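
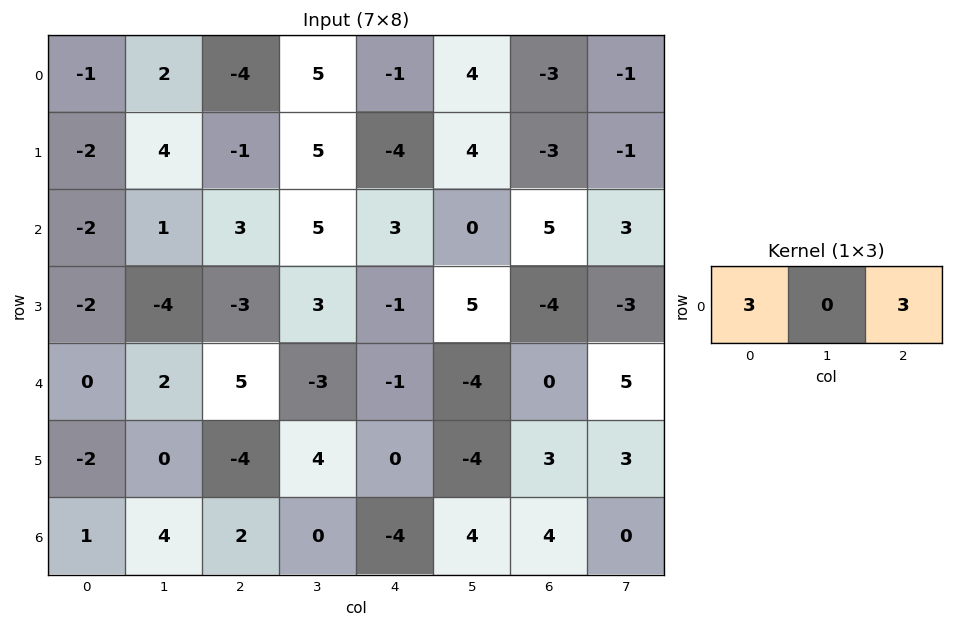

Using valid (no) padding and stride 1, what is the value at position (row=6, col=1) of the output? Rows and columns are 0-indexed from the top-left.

The receptive field on the input at this output position is [4 2 0]. Elementwise product with the kernel and sum: 4·3 + 0·3.

12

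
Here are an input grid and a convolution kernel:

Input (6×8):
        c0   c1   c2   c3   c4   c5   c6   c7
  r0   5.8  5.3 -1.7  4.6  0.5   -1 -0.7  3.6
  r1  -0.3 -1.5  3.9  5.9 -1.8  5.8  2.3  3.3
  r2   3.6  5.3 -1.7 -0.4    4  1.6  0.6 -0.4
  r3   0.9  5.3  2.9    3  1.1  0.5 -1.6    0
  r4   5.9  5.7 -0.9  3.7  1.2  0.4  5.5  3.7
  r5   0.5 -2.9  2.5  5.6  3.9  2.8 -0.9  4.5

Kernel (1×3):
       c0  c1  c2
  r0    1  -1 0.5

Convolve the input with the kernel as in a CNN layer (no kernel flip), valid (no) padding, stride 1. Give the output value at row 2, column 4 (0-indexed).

The receptive field on the input at this output position is [4 1.6 0.6]. Elementwise product with the kernel and sum: 4·1 + 1.6·-1 + 0.6·0.5.

2.7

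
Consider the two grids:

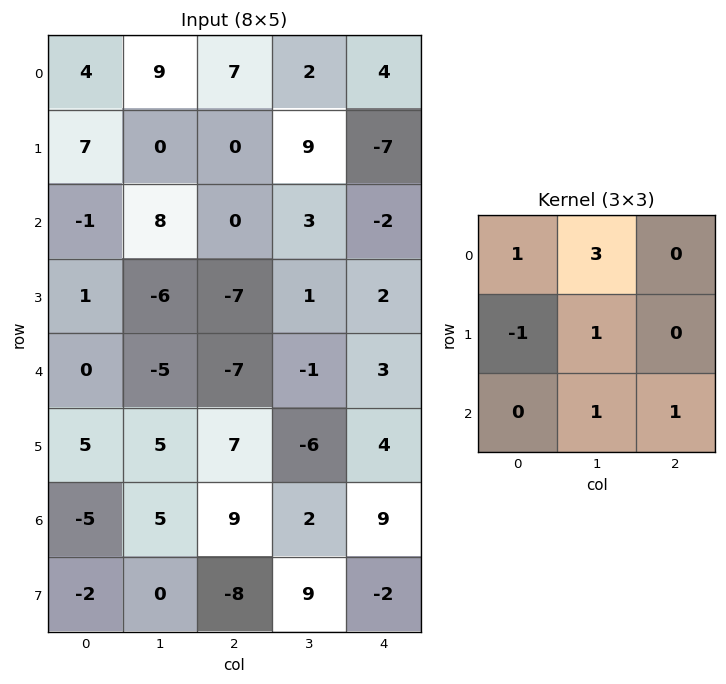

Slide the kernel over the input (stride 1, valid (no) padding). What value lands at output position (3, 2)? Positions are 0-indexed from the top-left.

0

The receptive field on the input at this output position is [-7 1 2 / -7 -1 3 / 7 -6 4]. Elementwise product with the kernel and sum: -7·1 + 1·3 + -7·-1 + -1·1 + -6·1 + 4·1.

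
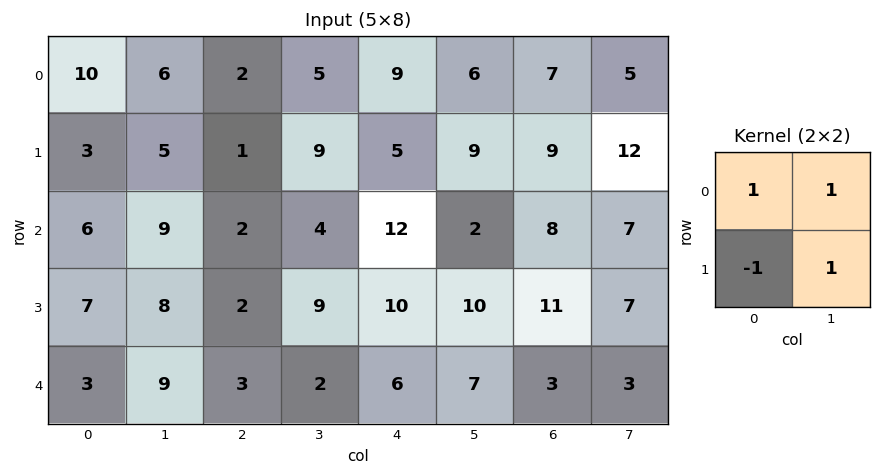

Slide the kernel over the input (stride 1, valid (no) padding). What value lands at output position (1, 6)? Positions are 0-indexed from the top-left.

20

The receptive field on the input at this output position is [9 12 / 8 7]. Elementwise product with the kernel and sum: 9·1 + 12·1 + 8·-1 + 7·1.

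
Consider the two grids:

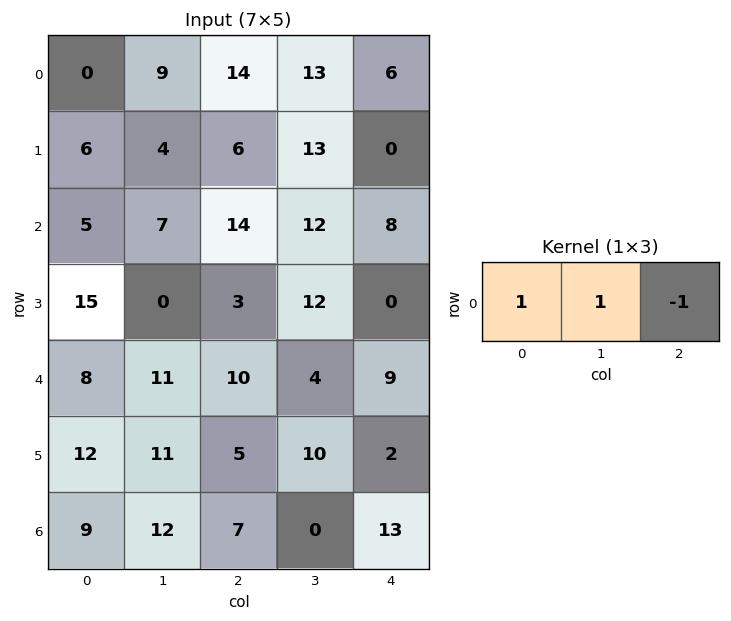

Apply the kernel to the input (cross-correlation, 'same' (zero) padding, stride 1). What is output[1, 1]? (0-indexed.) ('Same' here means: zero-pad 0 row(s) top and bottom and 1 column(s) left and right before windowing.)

The receptive field on the zero-padded input at this output position is [6 4 6]. Elementwise product with the kernel and sum: 6·1 + 4·1 + 6·-1.

4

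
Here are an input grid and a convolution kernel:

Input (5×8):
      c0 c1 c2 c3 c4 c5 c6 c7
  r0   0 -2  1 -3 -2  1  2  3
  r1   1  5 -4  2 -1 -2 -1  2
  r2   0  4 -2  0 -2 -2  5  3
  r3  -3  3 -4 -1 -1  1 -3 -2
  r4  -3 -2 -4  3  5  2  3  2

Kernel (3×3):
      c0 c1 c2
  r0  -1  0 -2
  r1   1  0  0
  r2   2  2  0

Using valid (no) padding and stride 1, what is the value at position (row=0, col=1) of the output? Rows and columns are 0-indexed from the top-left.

17

The receptive field on the input at this output position is [-2 1 -3 / 5 -4 2 / 4 -2 0]. Elementwise product with the kernel and sum: -2·-1 + -3·-2 + 5·1 + 4·2 + -2·2.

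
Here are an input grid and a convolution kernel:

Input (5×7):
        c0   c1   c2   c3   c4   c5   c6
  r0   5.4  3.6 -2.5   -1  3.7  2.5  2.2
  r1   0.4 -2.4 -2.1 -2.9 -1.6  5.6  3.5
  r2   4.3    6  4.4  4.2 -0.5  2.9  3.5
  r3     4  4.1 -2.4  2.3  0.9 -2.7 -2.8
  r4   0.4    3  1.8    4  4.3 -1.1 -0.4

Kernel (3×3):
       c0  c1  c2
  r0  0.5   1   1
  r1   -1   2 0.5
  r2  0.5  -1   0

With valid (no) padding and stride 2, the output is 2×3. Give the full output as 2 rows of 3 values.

-6.3 -5.05 17.95
12.75 10.25 1.7

Output[0,0]: The receptive field on the input at this output position is [5.4 3.6 -2.5 / 0.4 -2.4 -2.1 / 4.3 6 4.4]. Elementwise product with the kernel and sum: 5.4·0.5 + 3.6·1 + -2.5·1 + 0.4·-1 + -2.4·2 + -2.1·0.5 + 4.3·0.5 + 6·-1.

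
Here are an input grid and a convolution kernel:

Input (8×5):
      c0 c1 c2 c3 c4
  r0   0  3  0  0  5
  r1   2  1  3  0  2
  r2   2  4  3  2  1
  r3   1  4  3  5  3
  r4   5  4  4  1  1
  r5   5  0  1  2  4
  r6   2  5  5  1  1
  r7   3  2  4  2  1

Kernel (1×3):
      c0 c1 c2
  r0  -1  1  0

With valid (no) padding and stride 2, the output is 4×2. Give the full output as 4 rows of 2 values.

Output[0,0]: The receptive field on the input at this output position is [0 3 0]. Elementwise product with the kernel and sum: 0·-1 + 3·1.

3 0
2 -1
-1 -3
3 -4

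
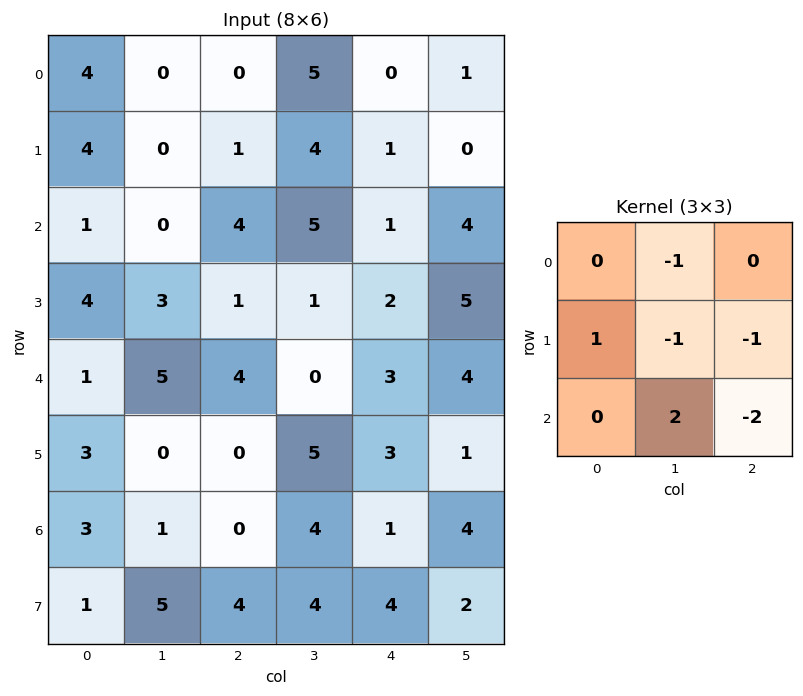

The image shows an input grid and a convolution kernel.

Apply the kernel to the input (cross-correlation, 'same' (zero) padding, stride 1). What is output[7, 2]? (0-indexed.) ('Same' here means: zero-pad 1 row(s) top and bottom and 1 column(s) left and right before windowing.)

-3

The receptive field on the zero-padded input at this output position is [1 0 4 / 5 4 4 / 0 0 0]. Elementwise product with the kernel and sum: 0·-1 + 5·1 + 4·-1 + 4·-1 + 0·2 + 0·-2.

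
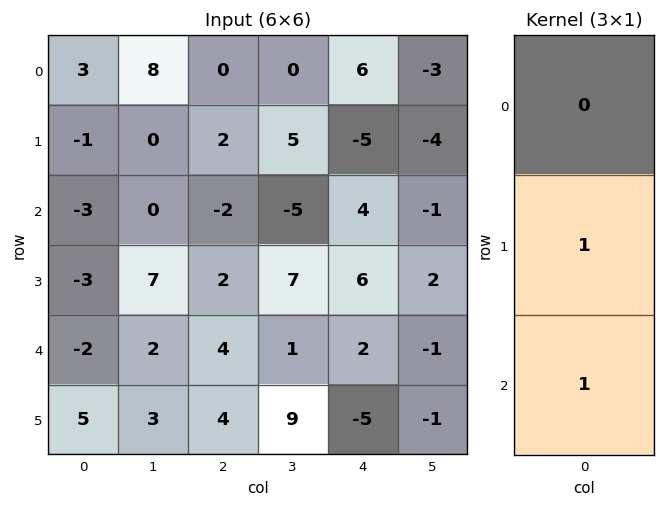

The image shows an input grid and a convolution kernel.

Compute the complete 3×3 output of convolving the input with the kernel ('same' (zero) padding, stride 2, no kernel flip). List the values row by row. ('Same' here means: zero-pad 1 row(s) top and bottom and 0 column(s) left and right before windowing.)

Output[0,0]: The receptive field on the zero-padded input at this output position is [0 / 3 / -1]. Elementwise product with the kernel and sum: 3·1 + -1·1.

2 2 1
-6 0 10
3 8 -3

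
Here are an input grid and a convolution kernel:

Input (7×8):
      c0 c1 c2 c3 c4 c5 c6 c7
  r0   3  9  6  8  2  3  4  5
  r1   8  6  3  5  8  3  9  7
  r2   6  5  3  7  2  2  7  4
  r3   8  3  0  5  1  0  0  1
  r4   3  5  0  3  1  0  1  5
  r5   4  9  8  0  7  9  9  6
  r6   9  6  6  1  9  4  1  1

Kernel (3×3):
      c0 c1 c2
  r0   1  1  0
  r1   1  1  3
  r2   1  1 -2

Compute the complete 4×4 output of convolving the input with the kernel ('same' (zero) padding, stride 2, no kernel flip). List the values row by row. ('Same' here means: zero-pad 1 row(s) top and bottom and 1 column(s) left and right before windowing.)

26 38 26 20
31 31 34 31
12 34 -1 22
31 32 29 26

Output[0,0]: The receptive field on the zero-padded input at this output position is [0 0 0 / 0 3 9 / 0 8 6]. Elementwise product with the kernel and sum: 0·1 + 0·1 + 0·1 + 3·1 + 9·3 + 0·1 + 8·1 + 6·-2.
Output[0,1]: The receptive field on the zero-padded input at this output position is [0 0 0 / 9 6 8 / 6 3 5]. Elementwise product with the kernel and sum: 0·1 + 0·1 + 9·1 + 6·1 + 8·3 + 6·1 + 3·1 + 5·-2.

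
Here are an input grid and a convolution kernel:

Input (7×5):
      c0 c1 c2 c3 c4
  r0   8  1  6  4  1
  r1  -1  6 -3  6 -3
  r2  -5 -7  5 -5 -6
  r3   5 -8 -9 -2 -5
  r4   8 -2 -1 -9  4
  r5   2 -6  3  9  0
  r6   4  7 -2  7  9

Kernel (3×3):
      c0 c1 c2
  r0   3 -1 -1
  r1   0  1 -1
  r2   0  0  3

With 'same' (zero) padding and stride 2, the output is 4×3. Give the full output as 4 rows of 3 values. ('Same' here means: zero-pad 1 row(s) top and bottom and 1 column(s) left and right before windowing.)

25 20 1
-27 19 15
-5 22 3
1 -39 36

Output[0,0]: The receptive field on the zero-padded input at this output position is [0 0 0 / 0 8 1 / 0 -1 6]. Elementwise product with the kernel and sum: 0·3 + 0·-1 + 0·-1 + 8·1 + 1·-1 + 6·3.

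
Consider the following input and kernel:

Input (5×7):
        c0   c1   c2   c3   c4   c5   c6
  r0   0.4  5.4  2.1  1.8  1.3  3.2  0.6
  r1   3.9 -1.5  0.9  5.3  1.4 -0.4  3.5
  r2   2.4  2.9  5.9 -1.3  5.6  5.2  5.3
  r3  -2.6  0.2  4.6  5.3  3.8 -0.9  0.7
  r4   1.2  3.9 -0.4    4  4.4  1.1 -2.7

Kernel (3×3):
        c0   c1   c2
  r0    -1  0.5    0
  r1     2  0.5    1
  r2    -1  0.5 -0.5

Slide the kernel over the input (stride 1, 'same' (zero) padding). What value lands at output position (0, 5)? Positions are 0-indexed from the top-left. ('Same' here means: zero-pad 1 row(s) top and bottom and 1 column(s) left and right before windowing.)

The receptive field on the zero-padded input at this output position is [0 0 0 / 1.3 3.2 0.6 / 1.4 -0.4 3.5]. Elementwise product with the kernel and sum: 0·-1 + 0·0.5 + 1.3·2 + 3.2·0.5 + 0.6·1 + 1.4·-1 + -0.4·0.5 + 3.5·-0.5.

1.45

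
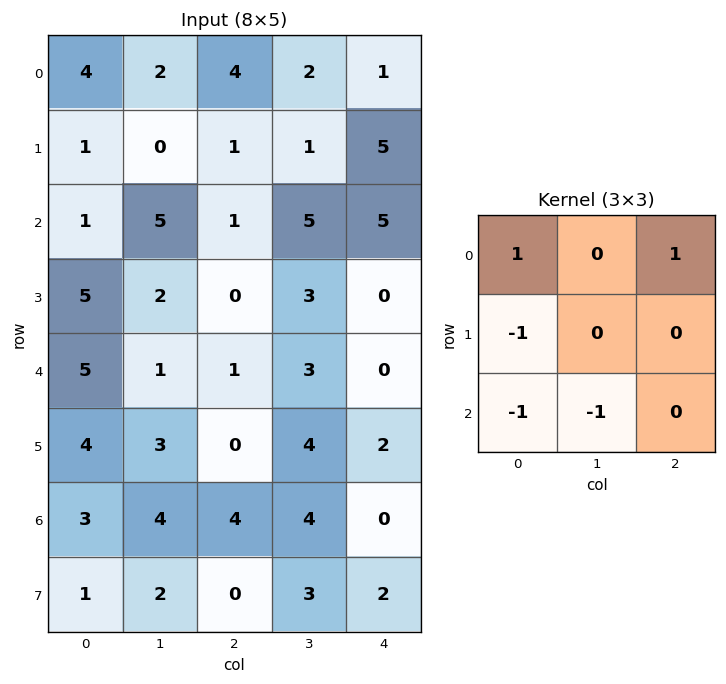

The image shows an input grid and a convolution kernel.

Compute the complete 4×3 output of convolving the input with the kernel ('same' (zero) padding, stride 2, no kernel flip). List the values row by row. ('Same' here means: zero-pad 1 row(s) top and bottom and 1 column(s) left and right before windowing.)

-1 -3 -8
-5 -6 -7
-2 1 -6
2 1 -5

Output[0,0]: The receptive field on the zero-padded input at this output position is [0 0 0 / 0 4 2 / 0 1 0]. Elementwise product with the kernel and sum: 0·1 + 0·1 + 0·-1 + 0·-1 + 1·-1.
Output[0,1]: The receptive field on the zero-padded input at this output position is [0 0 0 / 2 4 2 / 0 1 1]. Elementwise product with the kernel and sum: 0·1 + 0·1 + 2·-1 + 0·-1 + 1·-1.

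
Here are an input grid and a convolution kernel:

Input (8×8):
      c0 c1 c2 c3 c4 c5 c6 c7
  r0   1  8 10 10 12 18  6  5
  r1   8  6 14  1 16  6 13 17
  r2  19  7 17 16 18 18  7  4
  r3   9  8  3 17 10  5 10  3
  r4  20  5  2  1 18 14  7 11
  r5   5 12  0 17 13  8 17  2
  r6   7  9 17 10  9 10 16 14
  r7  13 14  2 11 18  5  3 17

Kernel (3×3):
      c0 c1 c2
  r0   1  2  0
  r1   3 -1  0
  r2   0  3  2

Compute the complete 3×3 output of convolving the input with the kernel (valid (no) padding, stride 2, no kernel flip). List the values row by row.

Output[0,0]: The receptive field on the input at this output position is [1 8 10 / 8 6 14 / 19 7 17]. Elementwise product with the kernel and sum: 1·1 + 8·2 + 8·3 + 6·-1 + 7·3 + 17·2.
Output[0,1]: The receptive field on the input at this output position is [10 10 12 / 14 1 16 / 17 16 18]. Elementwise product with the kernel and sum: 10·1 + 10·2 + 14·3 + 1·-1 + 16·3 + 18·2.

90 155 158
71 80 135
94 35 139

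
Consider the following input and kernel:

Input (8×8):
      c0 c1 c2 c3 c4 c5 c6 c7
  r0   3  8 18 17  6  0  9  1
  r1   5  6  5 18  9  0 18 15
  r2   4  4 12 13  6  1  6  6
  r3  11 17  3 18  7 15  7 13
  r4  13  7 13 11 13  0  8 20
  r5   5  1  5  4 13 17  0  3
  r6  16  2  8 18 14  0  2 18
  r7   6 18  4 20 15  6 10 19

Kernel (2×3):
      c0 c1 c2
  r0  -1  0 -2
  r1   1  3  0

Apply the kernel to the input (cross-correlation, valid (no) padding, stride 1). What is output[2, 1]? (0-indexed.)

The receptive field on the input at this output position is [4 12 13 / 17 3 18]. Elementwise product with the kernel and sum: 4·-1 + 13·-2 + 17·1 + 3·3.

-4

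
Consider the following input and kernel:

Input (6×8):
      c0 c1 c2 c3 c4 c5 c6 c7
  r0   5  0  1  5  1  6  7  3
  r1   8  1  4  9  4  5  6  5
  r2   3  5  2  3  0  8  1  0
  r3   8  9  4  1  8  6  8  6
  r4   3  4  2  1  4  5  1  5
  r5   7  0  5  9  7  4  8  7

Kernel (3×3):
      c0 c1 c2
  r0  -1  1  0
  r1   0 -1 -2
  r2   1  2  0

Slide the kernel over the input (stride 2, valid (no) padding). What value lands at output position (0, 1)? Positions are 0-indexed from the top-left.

The receptive field on the input at this output position is [1 5 1 / 4 9 4 / 2 3 0]. Elementwise product with the kernel and sum: 1·-1 + 5·1 + 9·-1 + 4·-2 + 2·1 + 3·2.

-5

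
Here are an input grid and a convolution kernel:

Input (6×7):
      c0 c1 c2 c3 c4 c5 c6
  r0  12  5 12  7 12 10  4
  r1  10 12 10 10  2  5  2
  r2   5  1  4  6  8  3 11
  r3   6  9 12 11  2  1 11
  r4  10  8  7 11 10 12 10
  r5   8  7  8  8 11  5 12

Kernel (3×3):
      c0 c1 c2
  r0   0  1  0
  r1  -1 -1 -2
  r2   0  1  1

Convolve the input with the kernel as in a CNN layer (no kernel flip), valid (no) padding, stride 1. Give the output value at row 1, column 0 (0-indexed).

The receptive field on the input at this output position is [10 12 10 / 5 1 4 / 6 9 12]. Elementwise product with the kernel and sum: 12·1 + 5·-1 + 1·-1 + 4·-2 + 9·1 + 12·1.

19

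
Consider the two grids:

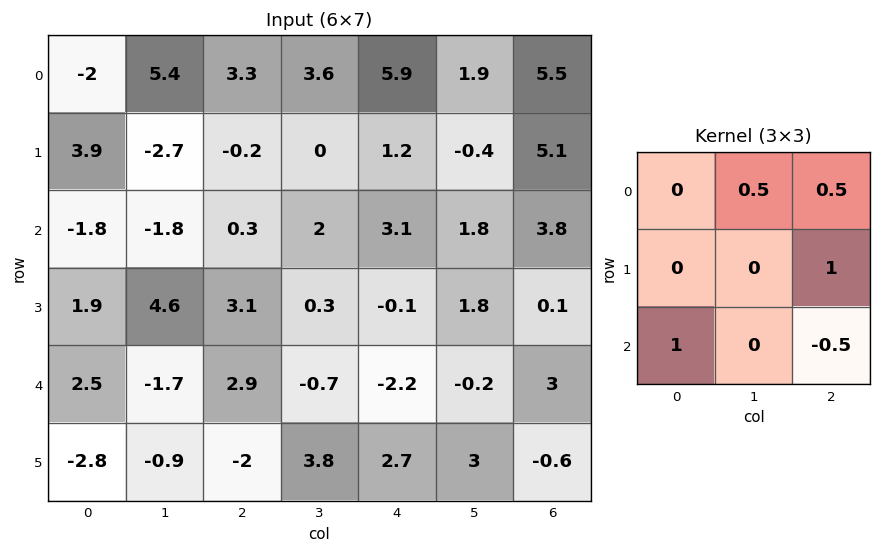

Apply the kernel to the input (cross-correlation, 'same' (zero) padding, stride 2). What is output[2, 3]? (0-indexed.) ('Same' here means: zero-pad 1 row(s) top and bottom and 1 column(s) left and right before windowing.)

3.05

The receptive field on the zero-padded input at this output position is [1.8 0.1 0 / -0.2 3 0 / 3 -0.6 0]. Elementwise product with the kernel and sum: 0.1·0.5 + 0·0.5 + 0·1 + 3·1 + 0·-0.5.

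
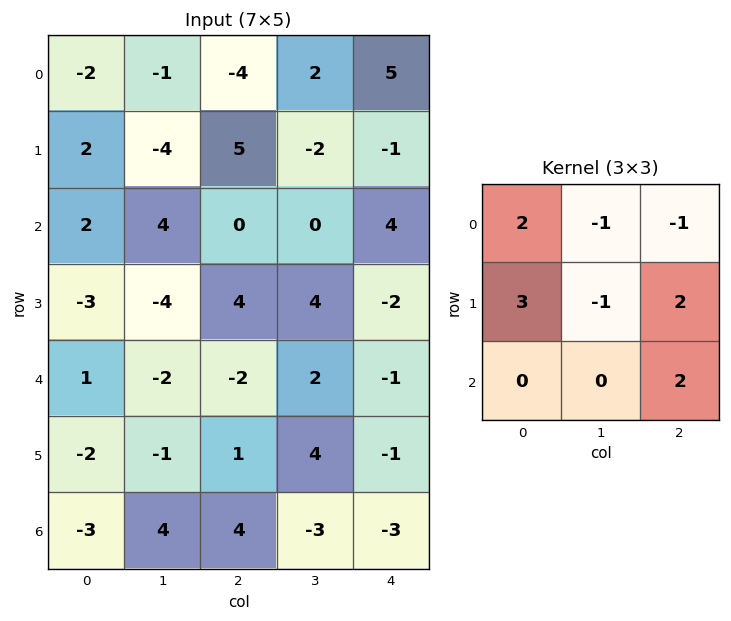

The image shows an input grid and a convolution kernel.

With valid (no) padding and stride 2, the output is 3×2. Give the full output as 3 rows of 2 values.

21 8
-1 -2
11 -14

Output[0,0]: The receptive field on the input at this output position is [-2 -1 -4 / 2 -4 5 / 2 4 0]. Elementwise product with the kernel and sum: -2·2 + -1·-1 + -4·-1 + 2·3 + -4·-1 + 5·2 + 0·2.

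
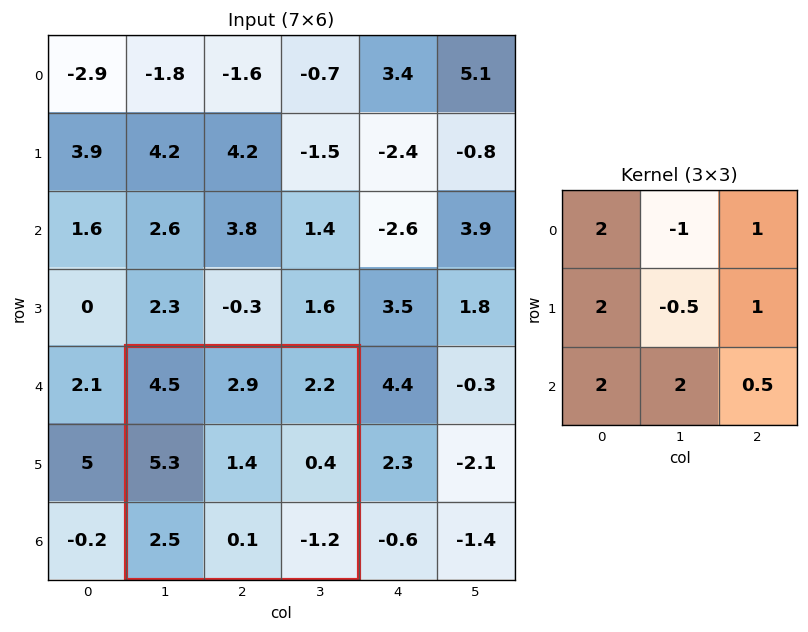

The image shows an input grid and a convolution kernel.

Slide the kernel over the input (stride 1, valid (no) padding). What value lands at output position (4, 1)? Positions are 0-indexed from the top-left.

23.2

The receptive field on the input at this output position is [4.5 2.9 2.2 / 5.3 1.4 0.4 / 2.5 0.1 -1.2]. Elementwise product with the kernel and sum: 4.5·2 + 2.9·-1 + 2.2·1 + 5.3·2 + 1.4·-0.5 + 0.4·1 + 2.5·2 + 0.1·2 + -1.2·0.5.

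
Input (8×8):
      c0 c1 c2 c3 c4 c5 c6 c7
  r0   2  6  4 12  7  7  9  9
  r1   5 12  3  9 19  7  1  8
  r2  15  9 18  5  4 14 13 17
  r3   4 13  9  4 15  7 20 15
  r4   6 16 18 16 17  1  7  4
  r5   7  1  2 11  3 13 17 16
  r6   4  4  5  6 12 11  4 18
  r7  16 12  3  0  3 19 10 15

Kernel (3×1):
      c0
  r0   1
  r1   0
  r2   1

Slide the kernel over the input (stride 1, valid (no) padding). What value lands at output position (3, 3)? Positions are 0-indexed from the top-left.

15

The receptive field on the input at this output position is [4 / 16 / 11]. Elementwise product with the kernel and sum: 4·1 + 11·1.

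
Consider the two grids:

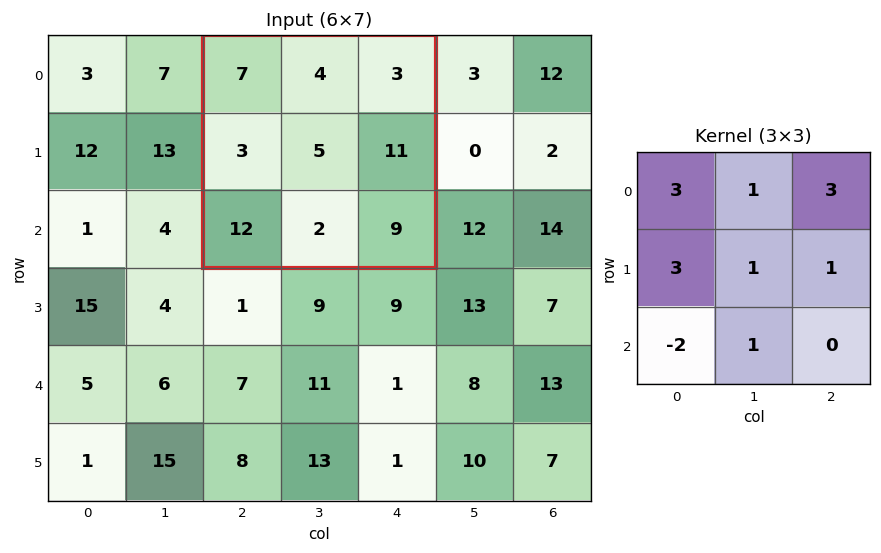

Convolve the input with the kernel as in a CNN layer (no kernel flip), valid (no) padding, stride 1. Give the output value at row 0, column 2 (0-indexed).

The receptive field on the input at this output position is [7 4 3 / 3 5 11 / 12 2 9]. Elementwise product with the kernel and sum: 7·3 + 4·1 + 3·3 + 3·3 + 5·1 + 11·1 + 12·-2 + 2·1.

37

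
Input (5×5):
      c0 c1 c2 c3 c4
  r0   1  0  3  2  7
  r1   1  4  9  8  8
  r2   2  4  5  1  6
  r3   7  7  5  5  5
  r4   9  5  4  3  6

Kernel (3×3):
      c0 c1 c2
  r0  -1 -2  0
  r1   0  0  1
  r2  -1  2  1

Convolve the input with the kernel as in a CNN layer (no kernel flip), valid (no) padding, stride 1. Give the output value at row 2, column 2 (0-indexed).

6

The receptive field on the input at this output position is [5 1 6 / 5 5 5 / 4 3 6]. Elementwise product with the kernel and sum: 5·-1 + 1·-2 + 5·1 + 4·-1 + 3·2 + 6·1.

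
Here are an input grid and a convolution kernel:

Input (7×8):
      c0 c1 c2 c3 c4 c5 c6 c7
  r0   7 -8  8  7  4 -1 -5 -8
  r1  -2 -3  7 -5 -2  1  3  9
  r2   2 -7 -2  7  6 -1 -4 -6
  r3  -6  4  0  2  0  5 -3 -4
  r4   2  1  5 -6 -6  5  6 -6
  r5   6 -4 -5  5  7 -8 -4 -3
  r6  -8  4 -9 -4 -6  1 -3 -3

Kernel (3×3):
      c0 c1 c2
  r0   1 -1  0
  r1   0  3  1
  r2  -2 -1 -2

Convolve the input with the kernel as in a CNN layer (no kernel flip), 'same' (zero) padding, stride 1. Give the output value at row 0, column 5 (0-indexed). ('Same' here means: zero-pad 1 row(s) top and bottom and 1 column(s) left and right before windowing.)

-11

The receptive field on the zero-padded input at this output position is [0 0 0 / 4 -1 -5 / -2 1 3]. Elementwise product with the kernel and sum: 0·1 + 0·-1 + -1·3 + -5·1 + -2·-2 + 1·-1 + 3·-2.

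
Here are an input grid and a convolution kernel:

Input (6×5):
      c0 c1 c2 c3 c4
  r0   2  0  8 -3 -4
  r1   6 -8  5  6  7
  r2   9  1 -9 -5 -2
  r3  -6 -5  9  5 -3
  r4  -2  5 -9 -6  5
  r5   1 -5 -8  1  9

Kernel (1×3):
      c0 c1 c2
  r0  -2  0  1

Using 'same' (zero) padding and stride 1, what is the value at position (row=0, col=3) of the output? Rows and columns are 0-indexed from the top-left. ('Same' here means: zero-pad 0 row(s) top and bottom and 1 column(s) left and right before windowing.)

-20

The receptive field on the zero-padded input at this output position is [8 -3 -4]. Elementwise product with the kernel and sum: 8·-2 + -4·1.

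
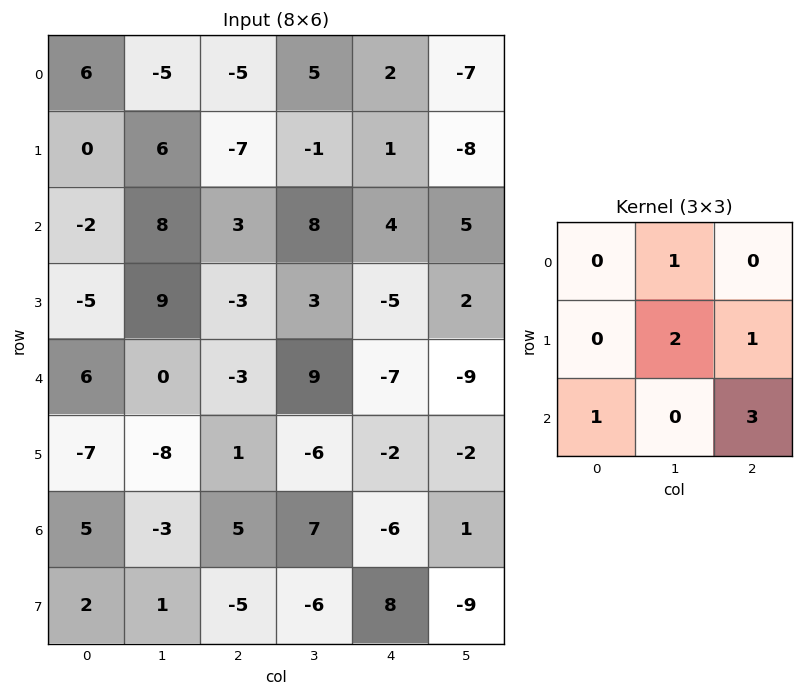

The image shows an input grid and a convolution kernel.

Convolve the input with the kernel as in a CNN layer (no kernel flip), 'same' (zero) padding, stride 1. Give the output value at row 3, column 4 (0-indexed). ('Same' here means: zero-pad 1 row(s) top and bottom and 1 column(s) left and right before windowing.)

The receptive field on the zero-padded input at this output position is [8 4 5 / 3 -5 2 / 9 -7 -9]. Elementwise product with the kernel and sum: 4·1 + -5·2 + 2·1 + 9·1 + -9·3.

-22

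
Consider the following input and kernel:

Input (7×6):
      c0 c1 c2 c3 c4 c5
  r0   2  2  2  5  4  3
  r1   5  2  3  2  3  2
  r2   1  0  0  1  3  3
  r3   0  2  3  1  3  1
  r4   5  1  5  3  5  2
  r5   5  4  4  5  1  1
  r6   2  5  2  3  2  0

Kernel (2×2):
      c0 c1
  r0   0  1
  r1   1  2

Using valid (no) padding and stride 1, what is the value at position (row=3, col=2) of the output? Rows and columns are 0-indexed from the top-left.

The receptive field on the input at this output position is [3 1 / 5 3]. Elementwise product with the kernel and sum: 1·1 + 5·1 + 3·2.

12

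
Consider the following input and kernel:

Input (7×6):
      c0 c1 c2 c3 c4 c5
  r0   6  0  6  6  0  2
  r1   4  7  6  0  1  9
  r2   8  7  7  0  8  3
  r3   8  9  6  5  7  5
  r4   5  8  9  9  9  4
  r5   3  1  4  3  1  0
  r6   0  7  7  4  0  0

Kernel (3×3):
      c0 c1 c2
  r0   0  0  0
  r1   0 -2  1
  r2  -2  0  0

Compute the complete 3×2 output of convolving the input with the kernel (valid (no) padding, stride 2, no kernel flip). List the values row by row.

Output[0,0]: The receptive field on the input at this output position is [6 0 6 / 4 7 6 / 8 7 7]. Elementwise product with the kernel and sum: 7·-2 + 6·1 + 8·-2.
Output[0,1]: The receptive field on the input at this output position is [6 6 0 / 6 0 1 / 7 0 8]. Elementwise product with the kernel and sum: 0·-2 + 1·1 + 7·-2.

-24 -13
-22 -21
2 -19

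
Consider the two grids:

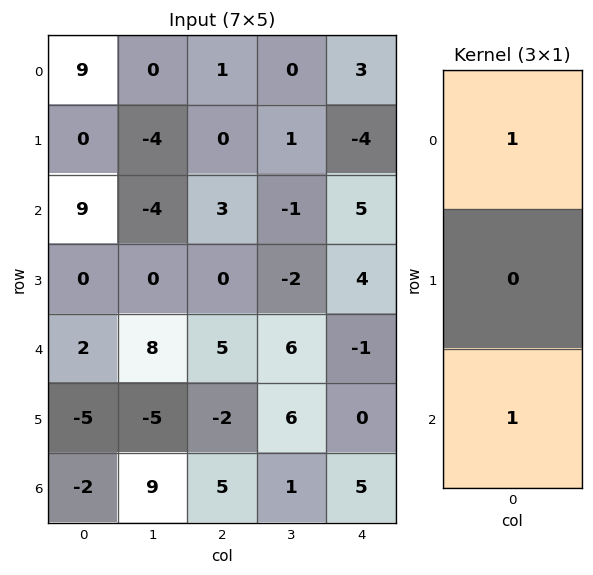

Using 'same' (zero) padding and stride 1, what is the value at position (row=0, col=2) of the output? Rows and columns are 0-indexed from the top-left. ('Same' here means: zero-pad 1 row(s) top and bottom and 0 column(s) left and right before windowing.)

The receptive field on the zero-padded input at this output position is [0 / 1 / 0]. Elementwise product with the kernel and sum: 0·1 + 0·1.

0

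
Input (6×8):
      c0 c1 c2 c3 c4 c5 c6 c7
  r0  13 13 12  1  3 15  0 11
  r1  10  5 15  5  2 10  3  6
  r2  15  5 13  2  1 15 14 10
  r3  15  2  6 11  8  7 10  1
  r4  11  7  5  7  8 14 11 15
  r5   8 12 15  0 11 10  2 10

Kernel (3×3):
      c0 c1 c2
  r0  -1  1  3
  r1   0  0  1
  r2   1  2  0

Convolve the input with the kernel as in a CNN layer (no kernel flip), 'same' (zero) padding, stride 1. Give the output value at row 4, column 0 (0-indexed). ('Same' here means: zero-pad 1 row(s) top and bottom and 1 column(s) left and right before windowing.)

44

The receptive field on the zero-padded input at this output position is [0 15 2 / 0 11 7 / 0 8 12]. Elementwise product with the kernel and sum: 0·-1 + 15·1 + 2·3 + 7·1 + 0·1 + 8·2.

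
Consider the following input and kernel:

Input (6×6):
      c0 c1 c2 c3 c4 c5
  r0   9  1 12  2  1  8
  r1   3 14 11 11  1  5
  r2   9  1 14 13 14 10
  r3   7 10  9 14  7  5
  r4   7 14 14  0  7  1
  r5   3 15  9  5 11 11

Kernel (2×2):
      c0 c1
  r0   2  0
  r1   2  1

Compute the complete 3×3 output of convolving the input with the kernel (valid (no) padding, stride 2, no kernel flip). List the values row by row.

Output[0,0]: The receptive field on the input at this output position is [9 1 / 3 14]. Elementwise product with the kernel and sum: 9·2 + 3·2 + 14·1.
Output[0,1]: The receptive field on the input at this output position is [12 2 / 11 11]. Elementwise product with the kernel and sum: 12·2 + 11·2 + 11·1.

38 57 9
42 60 47
35 51 47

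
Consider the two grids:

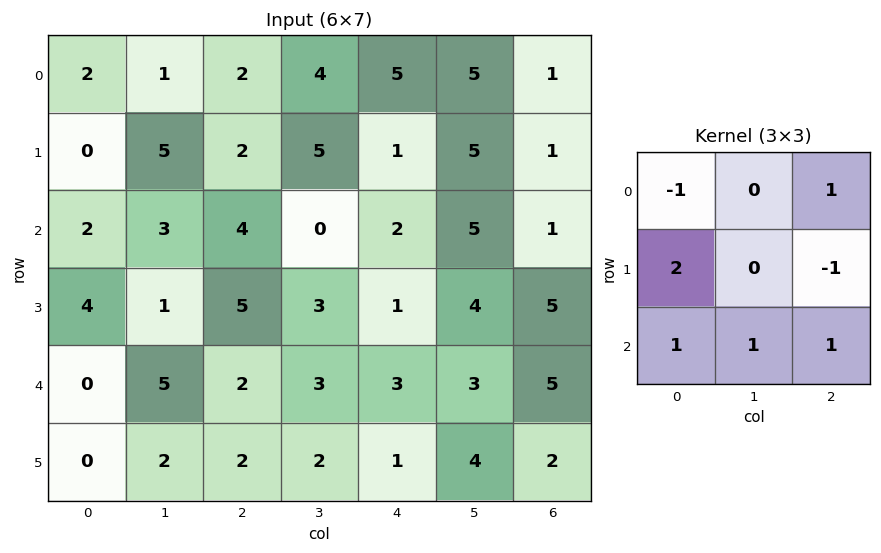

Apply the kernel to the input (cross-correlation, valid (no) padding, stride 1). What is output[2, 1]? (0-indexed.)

6

The receptive field on the input at this output position is [3 4 0 / 1 5 3 / 5 2 3]. Elementwise product with the kernel and sum: 3·-1 + 0·1 + 1·2 + 3·-1 + 5·1 + 2·1 + 3·1.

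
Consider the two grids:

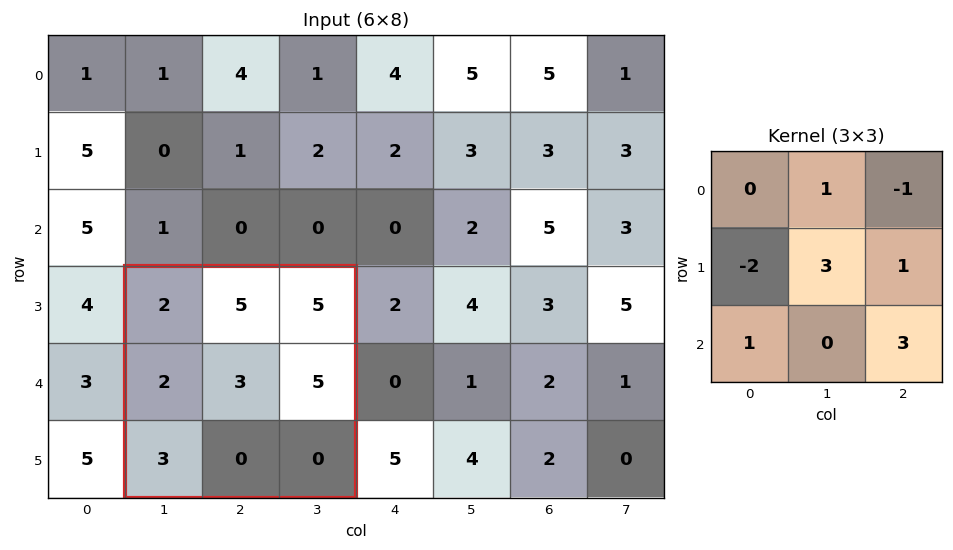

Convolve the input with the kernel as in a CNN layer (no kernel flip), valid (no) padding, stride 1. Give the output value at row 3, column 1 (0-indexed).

The receptive field on the input at this output position is [2 5 5 / 2 3 5 / 3 0 0]. Elementwise product with the kernel and sum: 5·1 + 5·-1 + 2·-2 + 3·3 + 5·1 + 3·1 + 0·3.

13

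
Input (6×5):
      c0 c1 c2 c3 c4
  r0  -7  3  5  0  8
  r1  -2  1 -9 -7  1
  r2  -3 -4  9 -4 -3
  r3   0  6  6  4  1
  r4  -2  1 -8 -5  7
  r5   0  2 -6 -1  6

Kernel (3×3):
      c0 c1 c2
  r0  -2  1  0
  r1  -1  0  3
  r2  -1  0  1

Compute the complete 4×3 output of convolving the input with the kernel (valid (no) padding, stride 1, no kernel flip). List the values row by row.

Output[0,0]: The receptive field on the input at this output position is [-7 3 5 / -2 1 -9 / -3 -4 9]. Elementwise product with the kernel and sum: -7·-2 + 3·1 + -2·-1 + -9·3 + -3·-1 + 9·1.
Output[0,1]: The receptive field on the input at this output position is [3 5 0 / 1 -9 -7 / -4 9 -4]. Elementwise product with the kernel and sum: 3·-2 + 5·1 + 1·-1 + -7·3 + -4·-1 + -4·1.

4 -23 -10
41 -21 -12
14 17 -10
-22 -25 33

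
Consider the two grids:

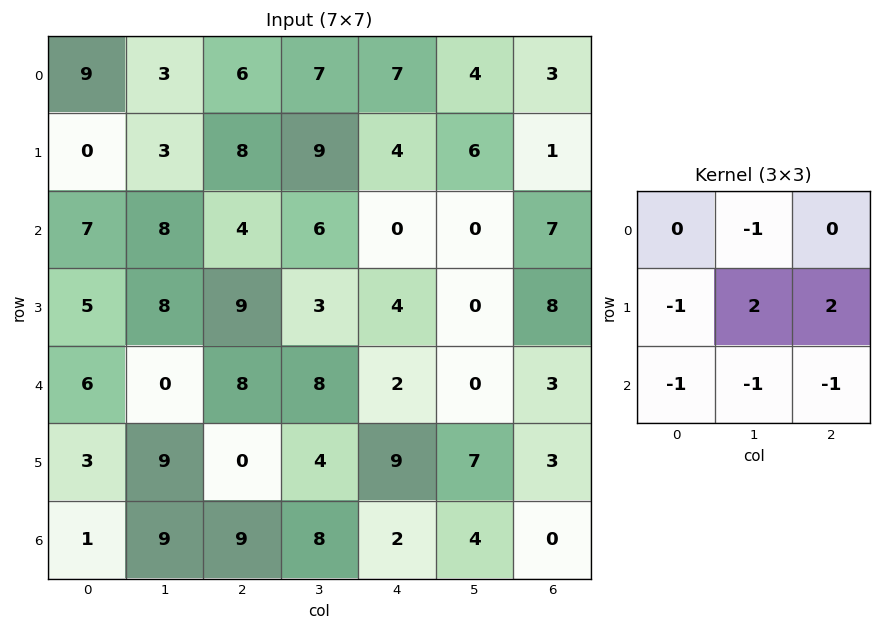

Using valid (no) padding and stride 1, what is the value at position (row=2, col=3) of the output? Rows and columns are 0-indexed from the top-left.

The receptive field on the input at this output position is [6 0 0 / 3 4 0 / 8 2 0]. Elementwise product with the kernel and sum: 0·-1 + 3·-1 + 4·2 + 0·2 + 8·-1 + 2·-1 + 0·-1.

-5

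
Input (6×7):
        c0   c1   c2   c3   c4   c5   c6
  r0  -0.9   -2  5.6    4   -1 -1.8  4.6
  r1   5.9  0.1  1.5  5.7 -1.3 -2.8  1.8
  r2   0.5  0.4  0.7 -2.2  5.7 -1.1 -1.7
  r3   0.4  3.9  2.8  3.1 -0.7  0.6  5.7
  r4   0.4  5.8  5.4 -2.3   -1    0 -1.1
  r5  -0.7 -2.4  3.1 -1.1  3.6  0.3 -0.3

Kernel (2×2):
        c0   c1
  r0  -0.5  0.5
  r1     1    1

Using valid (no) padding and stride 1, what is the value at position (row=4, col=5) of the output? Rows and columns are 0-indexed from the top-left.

-0.55

The receptive field on the input at this output position is [0 -1.1 / 0.3 -0.3]. Elementwise product with the kernel and sum: 0·-0.5 + -1.1·0.5 + 0.3·1 + -0.3·1.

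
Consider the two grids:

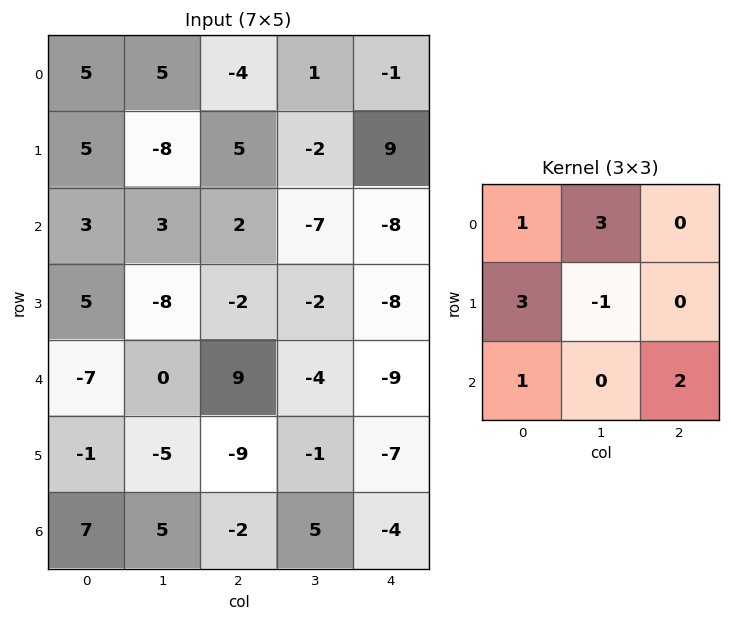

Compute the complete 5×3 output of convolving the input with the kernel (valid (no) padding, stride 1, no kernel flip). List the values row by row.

Output[0,0]: The receptive field on the input at this output position is [5 5 -4 / 5 -8 5 / 3 3 2]. Elementwise product with the kernel and sum: 5·1 + 5·3 + 5·3 + -8·-1 + 3·1 + 2·2.

50 -47 2
-12 2 -6
46 -21 -32
-59 -30 0
-2 36 -39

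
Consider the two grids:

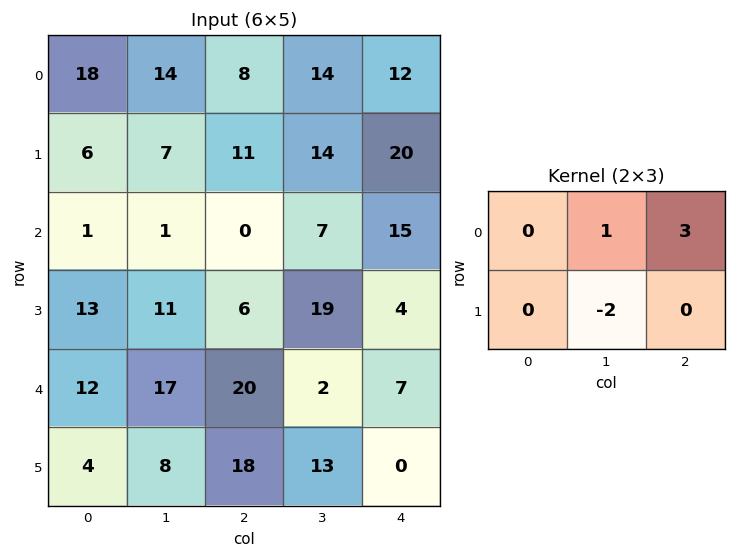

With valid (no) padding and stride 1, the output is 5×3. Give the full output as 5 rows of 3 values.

24 28 22
38 53 60
-21 9 14
-5 23 27
61 -10 -3

Output[0,0]: The receptive field on the input at this output position is [18 14 8 / 6 7 11]. Elementwise product with the kernel and sum: 14·1 + 8·3 + 7·-2.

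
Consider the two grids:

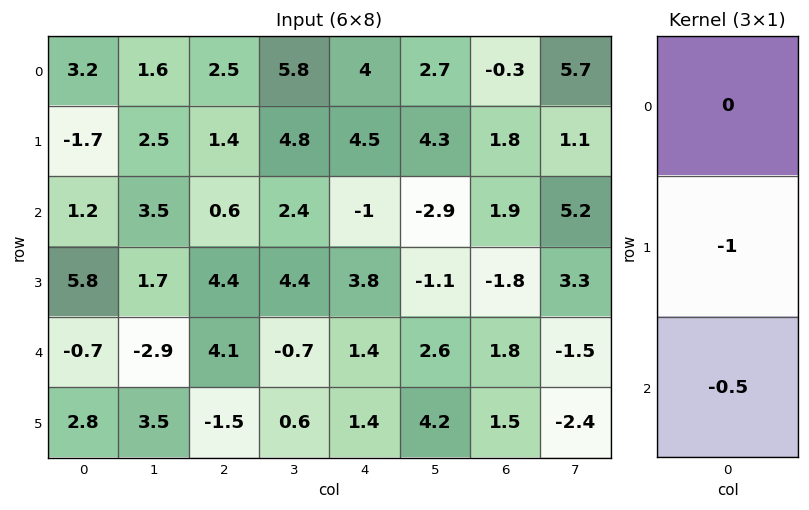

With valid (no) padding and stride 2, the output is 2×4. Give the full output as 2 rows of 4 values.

1.1 -1.7 -4 -2.75
-5.45 -6.45 -4.5 0.9

Output[0,0]: The receptive field on the input at this output position is [3.2 / -1.7 / 1.2]. Elementwise product with the kernel and sum: -1.7·-1 + 1.2·-0.5.
Output[0,1]: The receptive field on the input at this output position is [2.5 / 1.4 / 0.6]. Elementwise product with the kernel and sum: 1.4·-1 + 0.6·-0.5.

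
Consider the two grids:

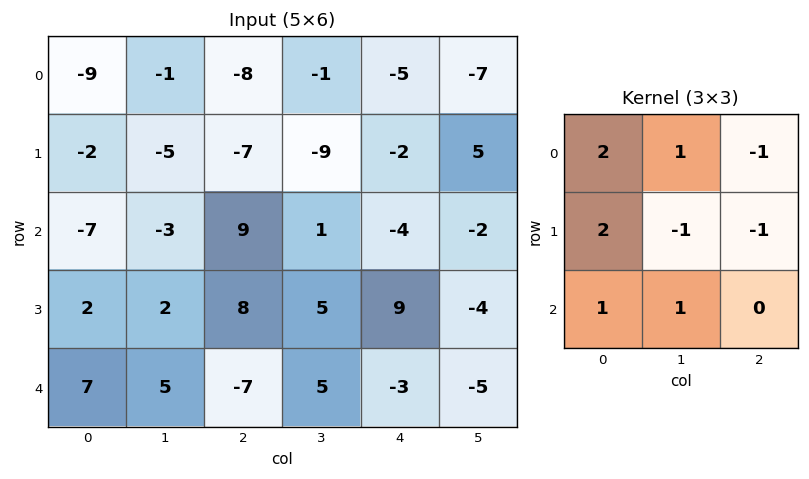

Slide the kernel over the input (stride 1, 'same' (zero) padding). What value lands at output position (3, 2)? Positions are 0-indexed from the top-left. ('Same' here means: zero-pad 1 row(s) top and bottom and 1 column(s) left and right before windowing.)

The receptive field on the zero-padded input at this output position is [-3 9 1 / 2 8 5 / 5 -7 5]. Elementwise product with the kernel and sum: -3·2 + 9·1 + 1·-1 + 2·2 + 8·-1 + 5·-1 + 5·1 + -7·1.

-9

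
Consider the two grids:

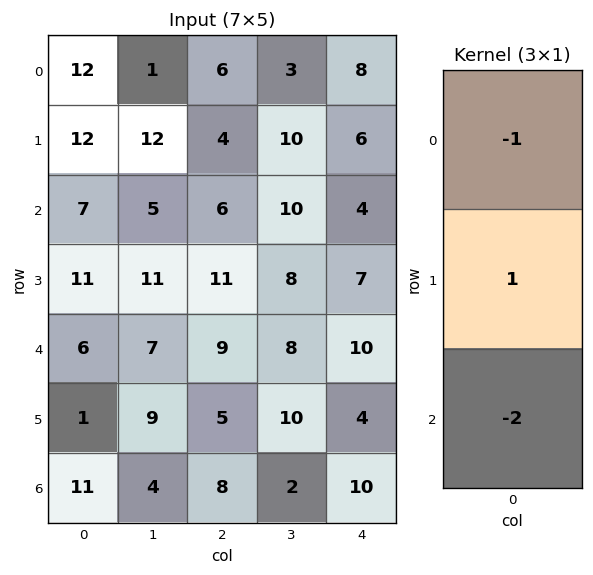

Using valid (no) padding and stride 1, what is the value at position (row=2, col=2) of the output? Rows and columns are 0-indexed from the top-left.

The receptive field on the input at this output position is [6 / 11 / 9]. Elementwise product with the kernel and sum: 6·-1 + 11·1 + 9·-2.

-13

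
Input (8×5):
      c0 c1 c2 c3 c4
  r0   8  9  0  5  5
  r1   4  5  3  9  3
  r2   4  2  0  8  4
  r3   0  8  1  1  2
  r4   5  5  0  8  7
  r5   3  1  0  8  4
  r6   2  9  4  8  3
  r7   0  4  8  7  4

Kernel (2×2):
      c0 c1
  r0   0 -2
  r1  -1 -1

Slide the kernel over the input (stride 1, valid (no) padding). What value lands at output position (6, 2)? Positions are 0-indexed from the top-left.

-31

The receptive field on the input at this output position is [4 8 / 8 7]. Elementwise product with the kernel and sum: 8·-2 + 8·-1 + 7·-1.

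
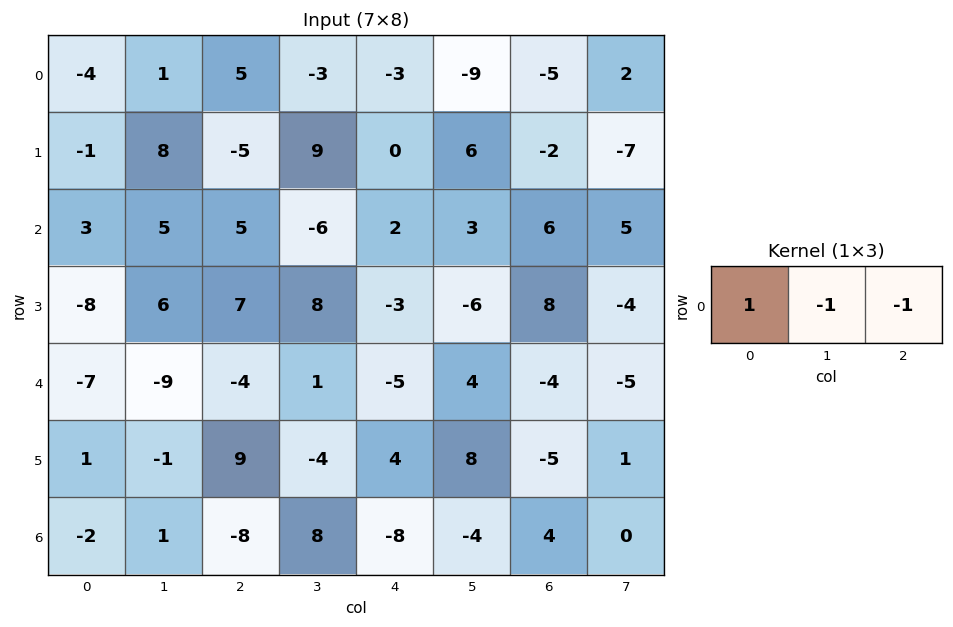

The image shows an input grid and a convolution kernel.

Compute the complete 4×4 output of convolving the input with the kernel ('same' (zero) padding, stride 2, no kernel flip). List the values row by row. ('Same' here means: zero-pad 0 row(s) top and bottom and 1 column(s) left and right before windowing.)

3 -1 9 -6
-8 6 -11 -8
16 -6 2 13
1 1 20 -8

Output[0,0]: The receptive field on the zero-padded input at this output position is [0 -4 1]. Elementwise product with the kernel and sum: 0·1 + -4·-1 + 1·-1.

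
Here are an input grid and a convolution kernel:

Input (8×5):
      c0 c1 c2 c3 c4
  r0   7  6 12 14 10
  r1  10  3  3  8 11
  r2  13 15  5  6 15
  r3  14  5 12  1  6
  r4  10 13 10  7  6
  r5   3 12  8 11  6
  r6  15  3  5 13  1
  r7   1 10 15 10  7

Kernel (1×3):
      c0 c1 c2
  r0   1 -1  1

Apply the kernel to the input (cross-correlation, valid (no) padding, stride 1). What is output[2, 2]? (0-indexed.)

14

The receptive field on the input at this output position is [5 6 15]. Elementwise product with the kernel and sum: 5·1 + 6·-1 + 15·1.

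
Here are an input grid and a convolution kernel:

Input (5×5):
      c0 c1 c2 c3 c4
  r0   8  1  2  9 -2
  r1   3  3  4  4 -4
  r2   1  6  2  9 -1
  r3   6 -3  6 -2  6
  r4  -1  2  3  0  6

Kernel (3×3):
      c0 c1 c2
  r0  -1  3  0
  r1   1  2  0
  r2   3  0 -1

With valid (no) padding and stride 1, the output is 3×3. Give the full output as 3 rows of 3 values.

5 25 44
31 12 40
11 15 30

Output[0,0]: The receptive field on the input at this output position is [8 1 2 / 3 3 4 / 1 6 2]. Elementwise product with the kernel and sum: 8·-1 + 1·3 + 3·1 + 3·2 + 1·3 + 2·-1.
Output[0,1]: The receptive field on the input at this output position is [1 2 9 / 3 4 4 / 6 2 9]. Elementwise product with the kernel and sum: 1·-1 + 2·3 + 3·1 + 4·2 + 6·3 + 9·-1.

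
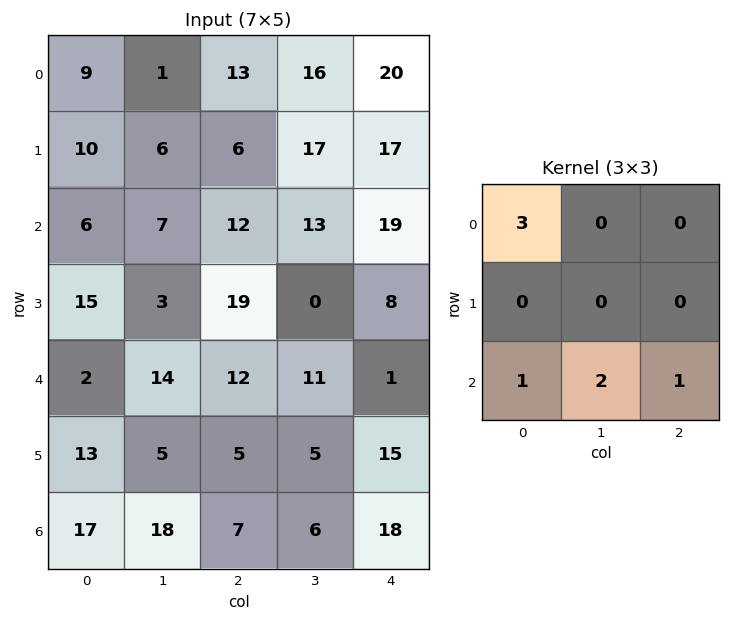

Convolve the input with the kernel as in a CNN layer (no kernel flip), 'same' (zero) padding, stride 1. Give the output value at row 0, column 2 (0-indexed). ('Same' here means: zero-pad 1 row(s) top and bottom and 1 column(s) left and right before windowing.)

The receptive field on the zero-padded input at this output position is [0 0 0 / 1 13 16 / 6 6 17]. Elementwise product with the kernel and sum: 0·3 + 6·1 + 6·2 + 17·1.

35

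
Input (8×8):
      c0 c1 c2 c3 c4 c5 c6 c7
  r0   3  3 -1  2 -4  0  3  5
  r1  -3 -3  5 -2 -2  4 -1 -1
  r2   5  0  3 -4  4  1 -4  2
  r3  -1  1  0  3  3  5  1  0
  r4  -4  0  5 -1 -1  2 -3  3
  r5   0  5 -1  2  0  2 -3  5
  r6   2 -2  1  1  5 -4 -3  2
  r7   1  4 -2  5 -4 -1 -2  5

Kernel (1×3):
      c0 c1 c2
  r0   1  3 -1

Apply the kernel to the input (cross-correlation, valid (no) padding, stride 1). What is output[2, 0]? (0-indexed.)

2

The receptive field on the input at this output position is [5 0 3]. Elementwise product with the kernel and sum: 5·1 + 0·3 + 3·-1.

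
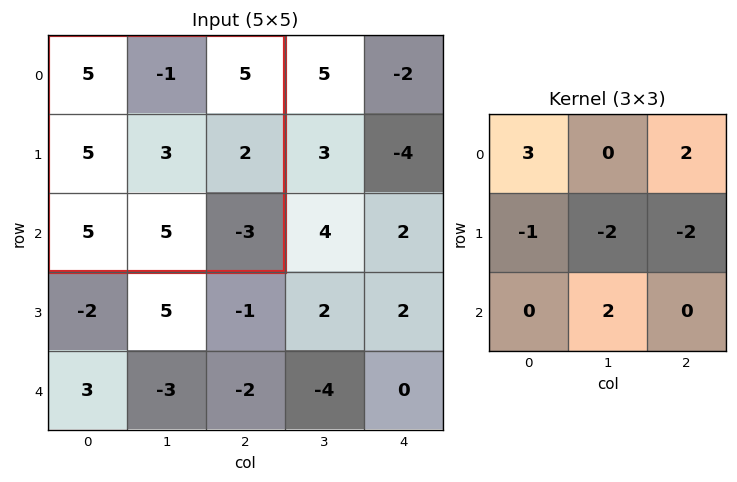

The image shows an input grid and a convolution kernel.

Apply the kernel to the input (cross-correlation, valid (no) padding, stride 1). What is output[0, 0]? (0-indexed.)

The receptive field on the input at this output position is [5 -1 5 / 5 3 2 / 5 5 -3]. Elementwise product with the kernel and sum: 5·3 + 5·2 + 5·-1 + 3·-2 + 2·-2 + 5·2.

20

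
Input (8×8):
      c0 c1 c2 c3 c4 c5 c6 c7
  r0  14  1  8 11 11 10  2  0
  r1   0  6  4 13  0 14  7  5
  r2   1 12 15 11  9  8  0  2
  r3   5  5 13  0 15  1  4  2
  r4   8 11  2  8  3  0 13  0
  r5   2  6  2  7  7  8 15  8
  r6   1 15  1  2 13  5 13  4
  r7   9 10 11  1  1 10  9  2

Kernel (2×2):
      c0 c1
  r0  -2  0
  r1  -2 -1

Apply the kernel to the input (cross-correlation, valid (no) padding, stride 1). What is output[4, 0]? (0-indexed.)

The receptive field on the input at this output position is [8 11 / 2 6]. Elementwise product with the kernel and sum: 8·-2 + 2·-2 + 6·-1.

-26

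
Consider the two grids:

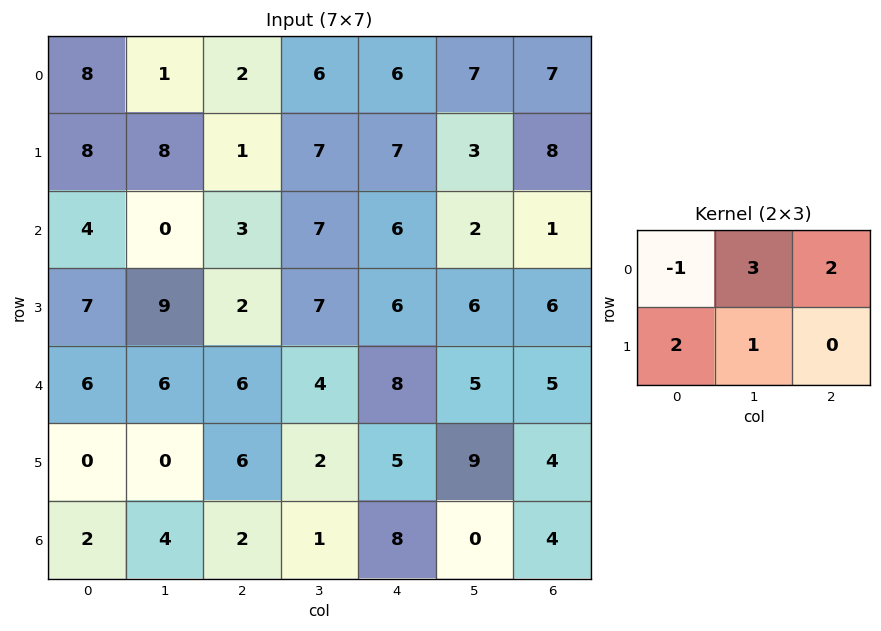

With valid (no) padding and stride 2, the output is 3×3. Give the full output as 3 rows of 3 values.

23 37 46
25 41 20
24 36 36

Output[0,0]: The receptive field on the input at this output position is [8 1 2 / 8 8 1]. Elementwise product with the kernel and sum: 8·-1 + 1·3 + 2·2 + 8·2 + 8·1.
Output[0,1]: The receptive field on the input at this output position is [2 6 6 / 1 7 7]. Elementwise product with the kernel and sum: 2·-1 + 6·3 + 6·2 + 1·2 + 7·1.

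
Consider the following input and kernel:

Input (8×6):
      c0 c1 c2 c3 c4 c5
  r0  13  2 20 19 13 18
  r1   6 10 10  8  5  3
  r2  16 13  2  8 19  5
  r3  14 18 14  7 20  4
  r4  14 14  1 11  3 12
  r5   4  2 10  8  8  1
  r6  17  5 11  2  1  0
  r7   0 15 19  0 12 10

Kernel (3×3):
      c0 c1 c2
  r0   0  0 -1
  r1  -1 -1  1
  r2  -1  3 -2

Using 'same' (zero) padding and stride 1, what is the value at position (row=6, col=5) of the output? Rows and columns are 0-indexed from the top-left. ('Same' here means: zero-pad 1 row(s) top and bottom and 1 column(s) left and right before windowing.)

The receptive field on the zero-padded input at this output position is [8 1 0 / 1 0 0 / 12 10 0]. Elementwise product with the kernel and sum: 0·-1 + 1·-1 + 0·-1 + 0·1 + 12·-1 + 10·3 + 0·-2.

17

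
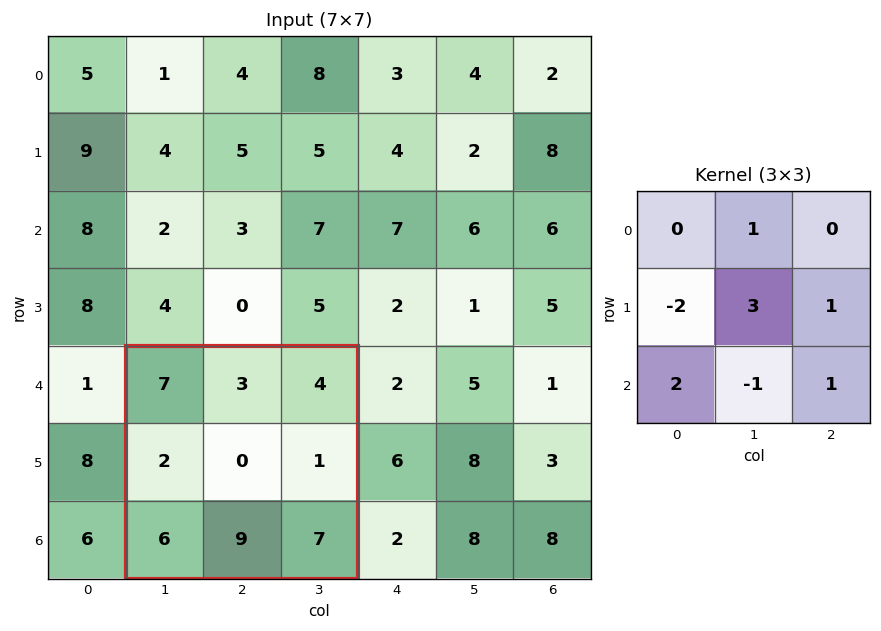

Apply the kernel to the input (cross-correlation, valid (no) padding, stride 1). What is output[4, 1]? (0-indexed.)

The receptive field on the input at this output position is [7 3 4 / 2 0 1 / 6 9 7]. Elementwise product with the kernel and sum: 3·1 + 2·-2 + 0·3 + 1·1 + 6·2 + 9·-1 + 7·1.

10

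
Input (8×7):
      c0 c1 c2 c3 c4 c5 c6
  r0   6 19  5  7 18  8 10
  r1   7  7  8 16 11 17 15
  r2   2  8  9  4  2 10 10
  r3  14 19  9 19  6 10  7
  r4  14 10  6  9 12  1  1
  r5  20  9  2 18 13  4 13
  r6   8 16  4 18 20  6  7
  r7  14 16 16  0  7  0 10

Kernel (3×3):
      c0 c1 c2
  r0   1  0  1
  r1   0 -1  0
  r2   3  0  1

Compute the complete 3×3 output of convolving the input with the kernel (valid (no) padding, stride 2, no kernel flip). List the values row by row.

19 36 27
40 22 39
39 32 76

Output[0,0]: The receptive field on the input at this output position is [6 19 5 / 7 7 8 / 2 8 9]. Elementwise product with the kernel and sum: 6·1 + 5·1 + 7·-1 + 2·3 + 9·1.
Output[0,1]: The receptive field on the input at this output position is [5 7 18 / 8 16 11 / 9 4 2]. Elementwise product with the kernel and sum: 5·1 + 18·1 + 16·-1 + 9·3 + 2·1.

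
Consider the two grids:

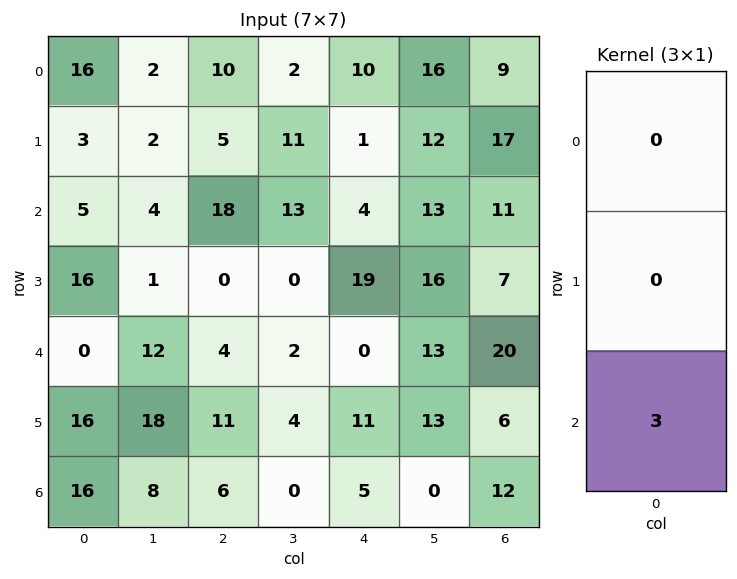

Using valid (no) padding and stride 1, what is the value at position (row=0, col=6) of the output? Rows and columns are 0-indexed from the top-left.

33

The receptive field on the input at this output position is [9 / 17 / 11]. Elementwise product with the kernel and sum: 11·3.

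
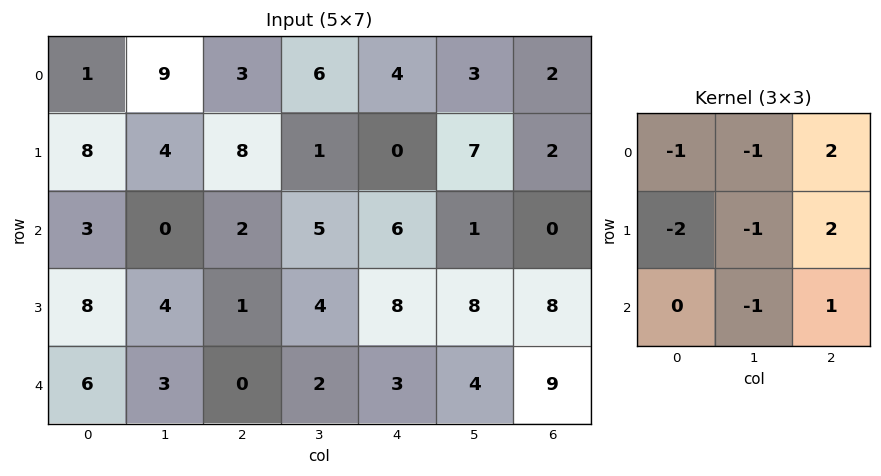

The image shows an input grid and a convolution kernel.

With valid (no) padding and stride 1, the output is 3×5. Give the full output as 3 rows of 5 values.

Output[0,0]: The receptive field on the input at this output position is [1 9 3 / 8 4 8 / 3 0 2]. Elementwise product with the kernel and sum: 1·-1 + 9·-1 + 3·2 + 8·-2 + 4·-1 + 8·2 + 0·-1 + 2·1.

-6 -11 -17 3 -7
-1 1 -2 -1 -16
-20 9 16 -8 -10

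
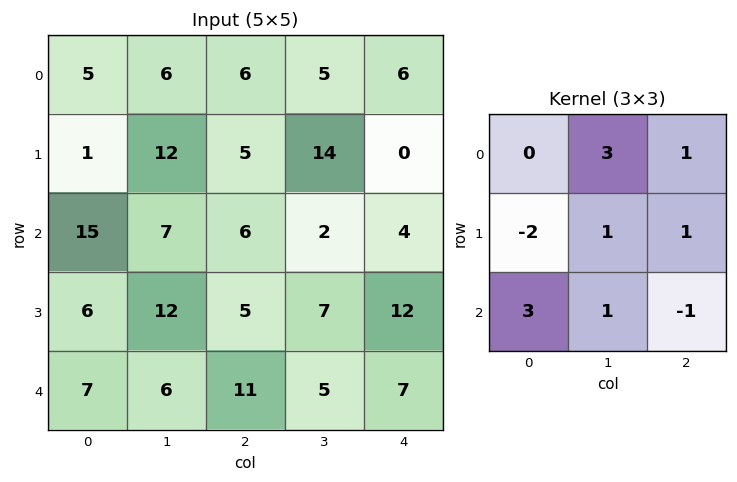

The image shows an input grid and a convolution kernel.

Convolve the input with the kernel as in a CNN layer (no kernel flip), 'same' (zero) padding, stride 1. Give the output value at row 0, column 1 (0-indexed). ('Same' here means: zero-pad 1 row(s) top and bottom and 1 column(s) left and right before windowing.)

The receptive field on the zero-padded input at this output position is [0 0 0 / 5 6 6 / 1 12 5]. Elementwise product with the kernel and sum: 0·3 + 0·1 + 5·-2 + 6·1 + 6·1 + 1·3 + 12·1 + 5·-1.

12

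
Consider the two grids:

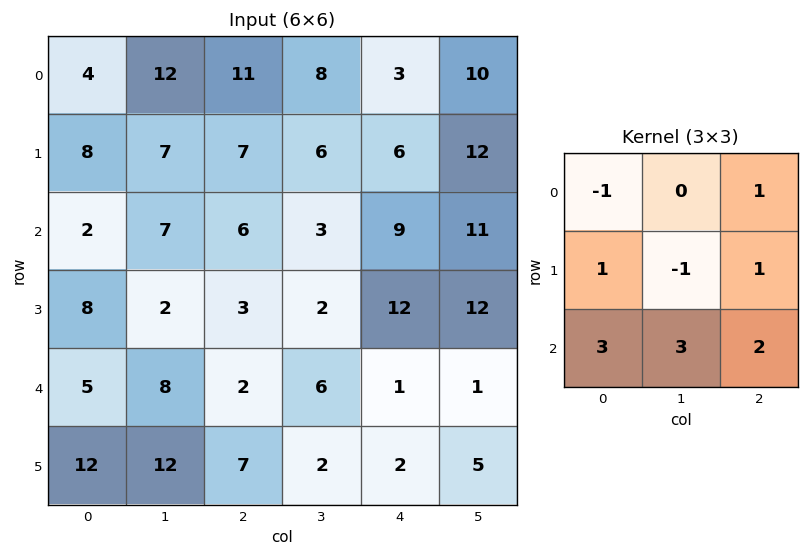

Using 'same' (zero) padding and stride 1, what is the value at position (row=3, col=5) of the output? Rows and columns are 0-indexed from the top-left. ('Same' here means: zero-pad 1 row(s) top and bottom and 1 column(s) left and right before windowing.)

The receptive field on the zero-padded input at this output position is [9 11 0 / 12 12 0 / 1 1 0]. Elementwise product with the kernel and sum: 9·-1 + 0·1 + 12·1 + 12·-1 + 0·1 + 1·3 + 1·3 + 0·2.

-3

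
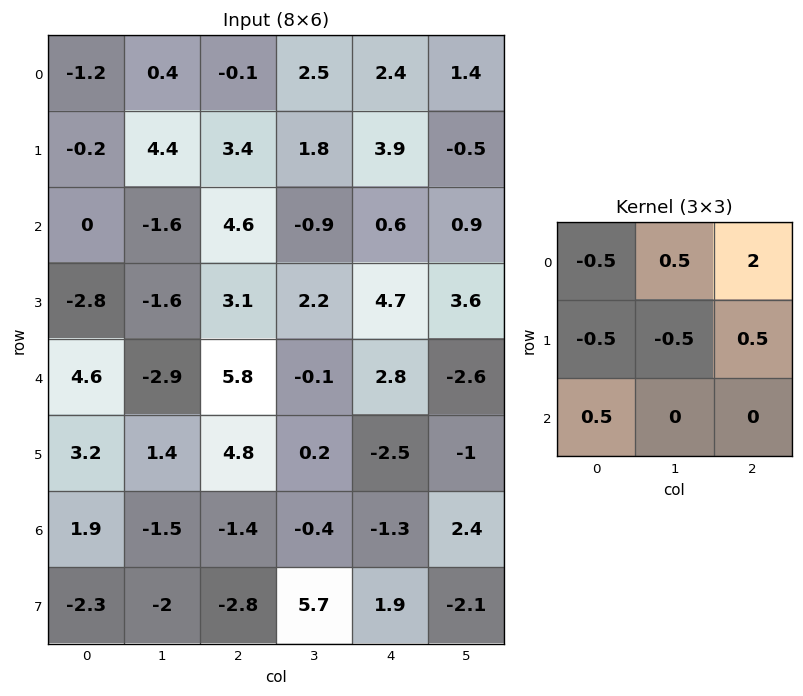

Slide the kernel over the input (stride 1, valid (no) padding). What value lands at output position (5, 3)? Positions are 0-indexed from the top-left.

1.55

The receptive field on the input at this output position is [0.2 -2.5 -1 / -0.4 -1.3 2.4 / 5.7 1.9 -2.1]. Elementwise product with the kernel and sum: 0.2·-0.5 + -2.5·0.5 + -1·2 + -0.4·-0.5 + -1.3·-0.5 + 2.4·0.5 + 5.7·0.5.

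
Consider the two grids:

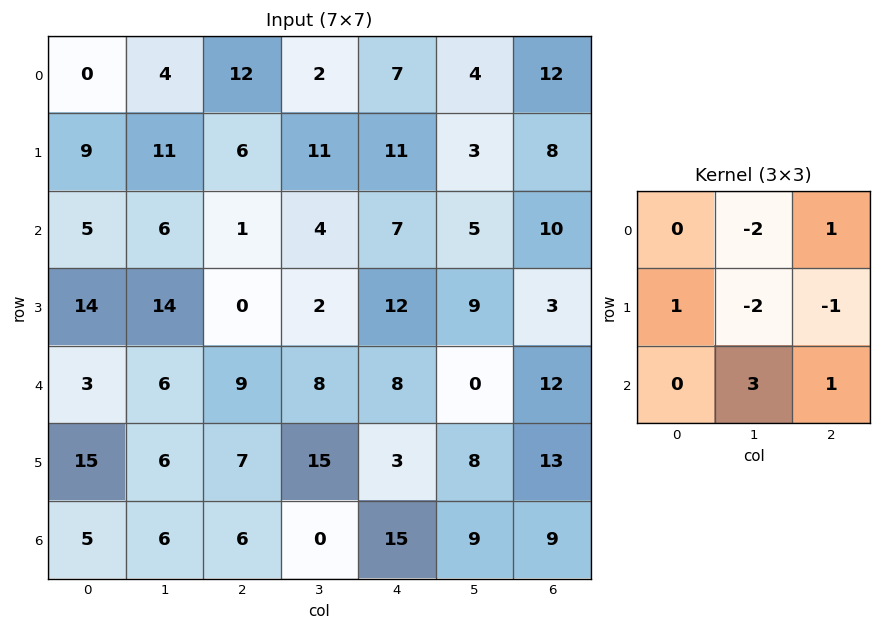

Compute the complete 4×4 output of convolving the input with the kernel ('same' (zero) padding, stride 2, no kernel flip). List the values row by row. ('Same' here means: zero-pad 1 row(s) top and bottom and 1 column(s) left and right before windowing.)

34 7 20 4
33 1 11 -22
25 18 -6 9
-40 -5 -37 -35

Output[0,0]: The receptive field on the zero-padded input at this output position is [0 0 0 / 0 0 4 / 0 9 11]. Elementwise product with the kernel and sum: 0·-2 + 0·1 + 0·1 + 0·-2 + 4·-1 + 9·3 + 11·1.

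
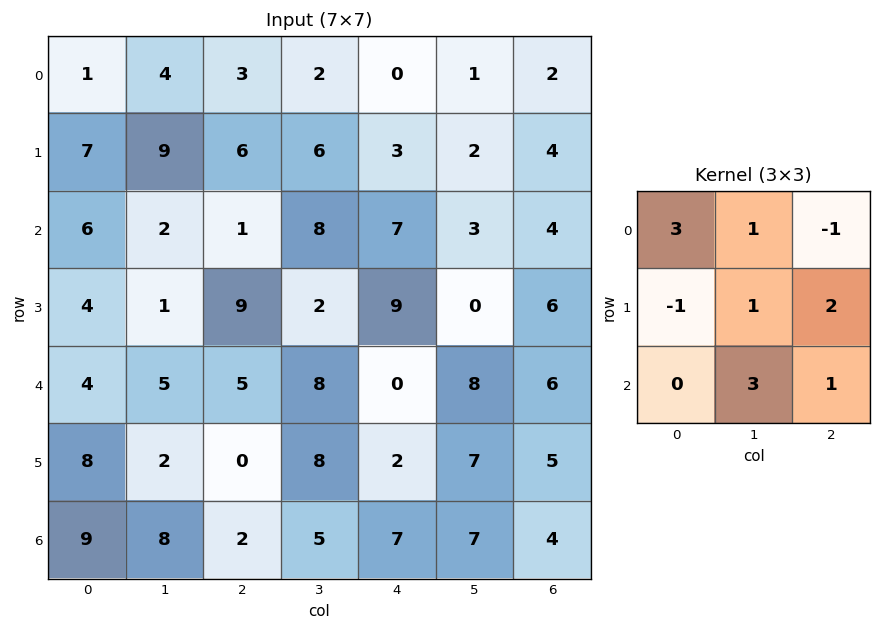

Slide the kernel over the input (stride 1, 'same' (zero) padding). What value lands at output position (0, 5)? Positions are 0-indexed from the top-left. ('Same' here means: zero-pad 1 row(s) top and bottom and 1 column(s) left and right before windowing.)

The receptive field on the zero-padded input at this output position is [0 0 0 / 0 1 2 / 3 2 4]. Elementwise product with the kernel and sum: 0·3 + 0·1 + 0·-1 + 0·-1 + 1·1 + 2·2 + 2·3 + 4·1.

15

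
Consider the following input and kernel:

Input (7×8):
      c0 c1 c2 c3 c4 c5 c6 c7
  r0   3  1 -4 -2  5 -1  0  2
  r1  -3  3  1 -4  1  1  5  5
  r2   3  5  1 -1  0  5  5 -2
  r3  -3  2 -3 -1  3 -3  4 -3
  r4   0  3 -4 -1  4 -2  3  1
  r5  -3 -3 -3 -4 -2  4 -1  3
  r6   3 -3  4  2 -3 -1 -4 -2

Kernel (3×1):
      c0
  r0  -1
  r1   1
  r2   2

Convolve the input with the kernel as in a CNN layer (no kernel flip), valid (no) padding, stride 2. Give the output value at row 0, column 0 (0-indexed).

0

The receptive field on the input at this output position is [3 / -3 / 3]. Elementwise product with the kernel and sum: 3·-1 + -3·1 + 3·2.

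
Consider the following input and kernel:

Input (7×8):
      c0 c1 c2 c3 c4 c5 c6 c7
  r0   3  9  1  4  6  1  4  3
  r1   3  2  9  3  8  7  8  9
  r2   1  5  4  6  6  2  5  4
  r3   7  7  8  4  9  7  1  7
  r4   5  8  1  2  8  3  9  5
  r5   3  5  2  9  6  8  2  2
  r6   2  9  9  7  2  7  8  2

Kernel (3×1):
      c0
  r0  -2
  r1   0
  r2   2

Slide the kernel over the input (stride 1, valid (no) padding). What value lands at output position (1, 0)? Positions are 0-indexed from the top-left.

The receptive field on the input at this output position is [3 / 1 / 7]. Elementwise product with the kernel and sum: 3·-2 + 7·2.

8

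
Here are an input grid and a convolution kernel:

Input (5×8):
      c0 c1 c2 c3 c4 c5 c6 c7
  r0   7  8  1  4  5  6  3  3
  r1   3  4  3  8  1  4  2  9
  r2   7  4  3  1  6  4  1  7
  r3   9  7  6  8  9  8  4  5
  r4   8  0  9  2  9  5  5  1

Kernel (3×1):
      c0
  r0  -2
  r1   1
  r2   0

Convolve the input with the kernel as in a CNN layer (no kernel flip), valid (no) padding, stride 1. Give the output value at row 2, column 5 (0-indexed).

The receptive field on the input at this output position is [4 / 8 / 5]. Elementwise product with the kernel and sum: 4·-2 + 8·1.

0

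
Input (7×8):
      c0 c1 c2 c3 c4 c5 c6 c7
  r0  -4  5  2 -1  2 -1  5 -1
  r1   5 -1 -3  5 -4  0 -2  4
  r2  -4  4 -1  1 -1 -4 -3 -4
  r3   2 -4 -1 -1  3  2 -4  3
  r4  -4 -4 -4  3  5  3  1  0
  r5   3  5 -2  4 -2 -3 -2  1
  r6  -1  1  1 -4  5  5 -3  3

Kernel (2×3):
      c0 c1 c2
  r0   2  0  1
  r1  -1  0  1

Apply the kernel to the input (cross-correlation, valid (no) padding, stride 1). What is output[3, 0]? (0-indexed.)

3

The receptive field on the input at this output position is [2 -4 -1 / -4 -4 -4]. Elementwise product with the kernel and sum: 2·2 + -1·1 + -4·-1 + -4·1.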